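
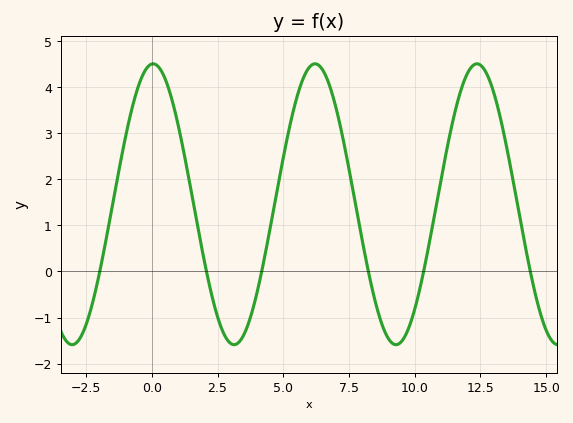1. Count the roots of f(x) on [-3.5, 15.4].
6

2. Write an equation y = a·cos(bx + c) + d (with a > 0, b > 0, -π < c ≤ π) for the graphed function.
y = 3.05cos(1x - 0.05) + 1.46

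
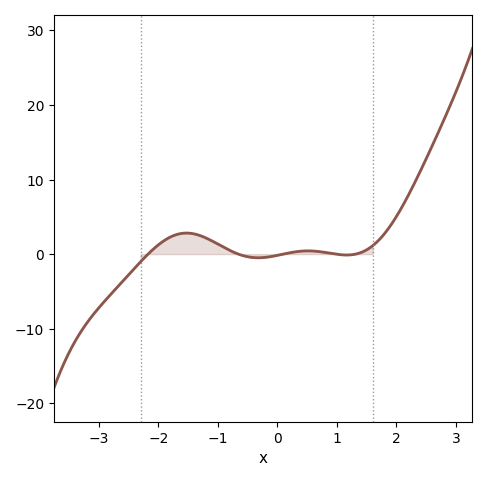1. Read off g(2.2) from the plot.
7.89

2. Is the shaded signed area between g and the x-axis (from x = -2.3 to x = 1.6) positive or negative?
positive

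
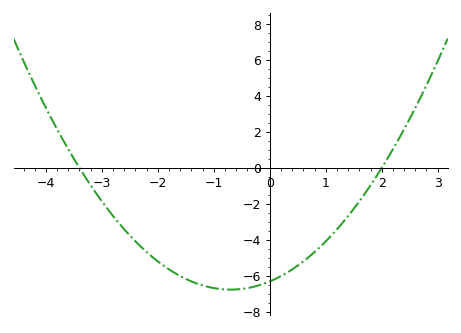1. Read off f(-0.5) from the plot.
-6.74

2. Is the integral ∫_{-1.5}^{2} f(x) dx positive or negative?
negative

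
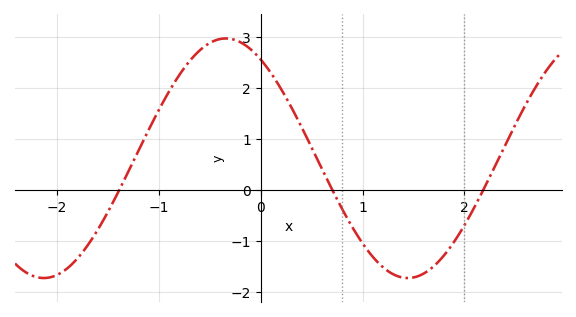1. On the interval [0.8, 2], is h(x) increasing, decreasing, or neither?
neither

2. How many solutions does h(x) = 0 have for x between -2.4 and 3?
3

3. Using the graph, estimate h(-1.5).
-0.433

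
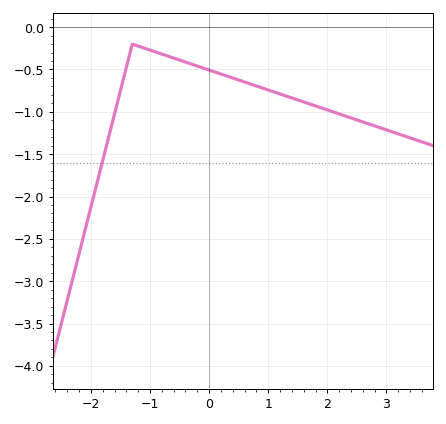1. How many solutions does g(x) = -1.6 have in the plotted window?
1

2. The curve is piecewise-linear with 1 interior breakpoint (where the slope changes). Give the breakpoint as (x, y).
(-1.3, -0.2)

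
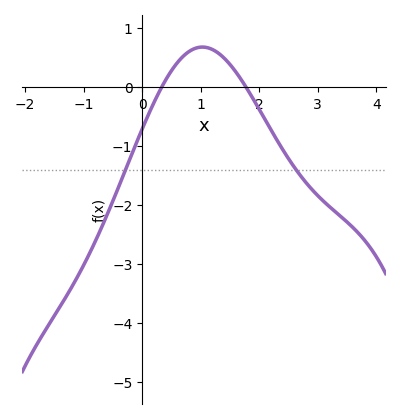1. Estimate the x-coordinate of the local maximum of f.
1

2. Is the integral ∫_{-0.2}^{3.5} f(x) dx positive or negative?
negative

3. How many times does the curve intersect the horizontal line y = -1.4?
2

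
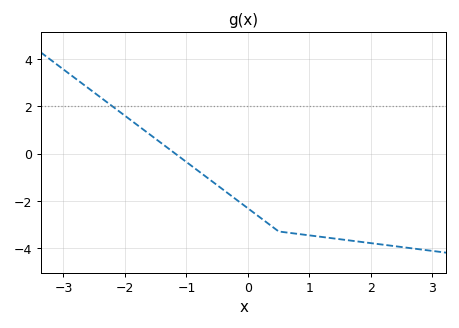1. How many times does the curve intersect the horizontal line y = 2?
1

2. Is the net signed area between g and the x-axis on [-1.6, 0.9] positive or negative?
negative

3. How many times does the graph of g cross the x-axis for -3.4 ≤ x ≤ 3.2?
1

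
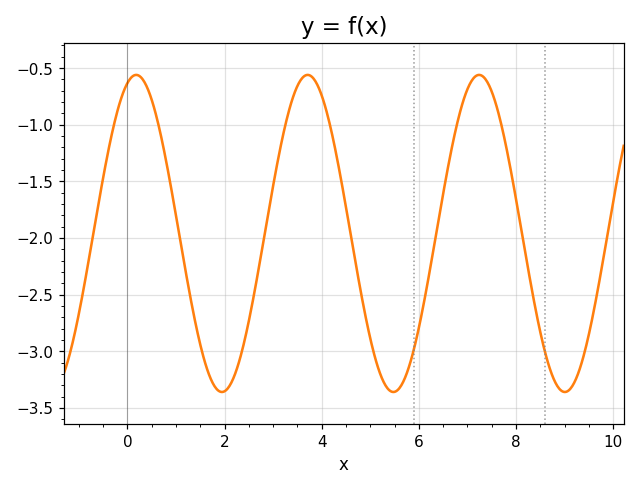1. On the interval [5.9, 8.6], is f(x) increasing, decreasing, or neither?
neither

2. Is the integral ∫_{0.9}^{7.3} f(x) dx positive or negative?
negative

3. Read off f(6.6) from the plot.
-1.35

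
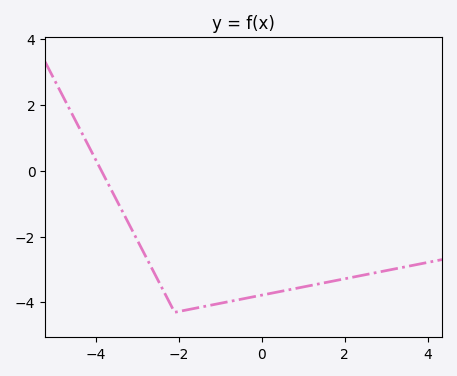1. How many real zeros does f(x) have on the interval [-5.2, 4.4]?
1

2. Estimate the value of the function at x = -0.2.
-3.8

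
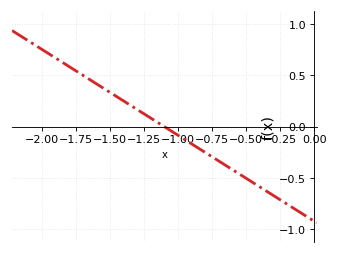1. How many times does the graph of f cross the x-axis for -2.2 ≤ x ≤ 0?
1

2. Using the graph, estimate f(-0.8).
-0.252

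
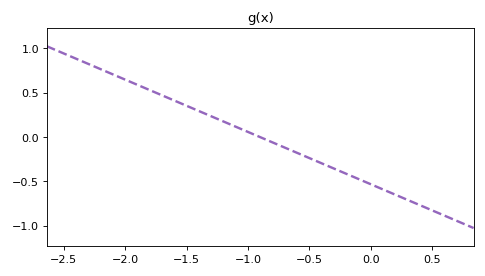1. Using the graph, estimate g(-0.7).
-0.1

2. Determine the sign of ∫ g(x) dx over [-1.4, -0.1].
negative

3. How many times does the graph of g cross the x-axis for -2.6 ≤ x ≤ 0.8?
1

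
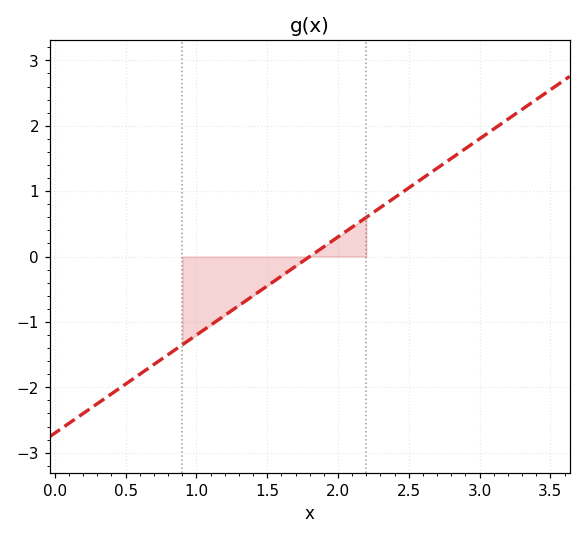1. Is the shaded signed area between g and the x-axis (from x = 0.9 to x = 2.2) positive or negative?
negative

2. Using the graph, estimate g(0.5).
-1.95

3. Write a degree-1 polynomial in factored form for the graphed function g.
y = 1.5(x - 1.8)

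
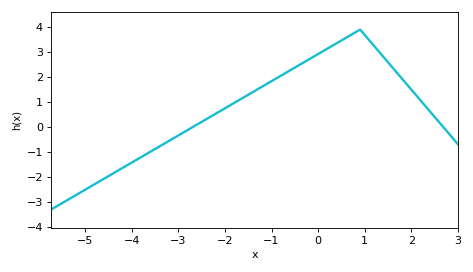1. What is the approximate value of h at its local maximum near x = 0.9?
3.9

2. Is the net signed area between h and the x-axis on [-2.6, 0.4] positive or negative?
positive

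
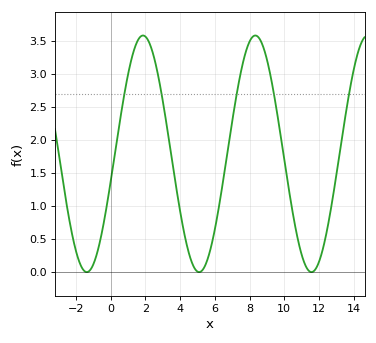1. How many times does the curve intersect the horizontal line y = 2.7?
5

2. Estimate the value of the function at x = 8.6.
3.52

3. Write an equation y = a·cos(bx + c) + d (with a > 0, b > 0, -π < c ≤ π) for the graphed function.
y = 1.79cos(0.97x - 1.8) + 1.79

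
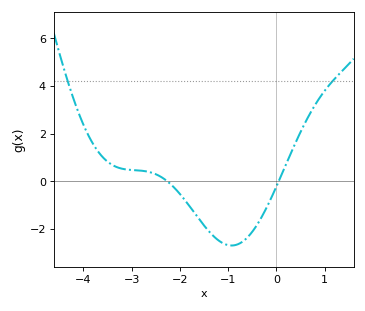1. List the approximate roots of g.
-2.3, 0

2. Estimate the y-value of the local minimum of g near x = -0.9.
-2.8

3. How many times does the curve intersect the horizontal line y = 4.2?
2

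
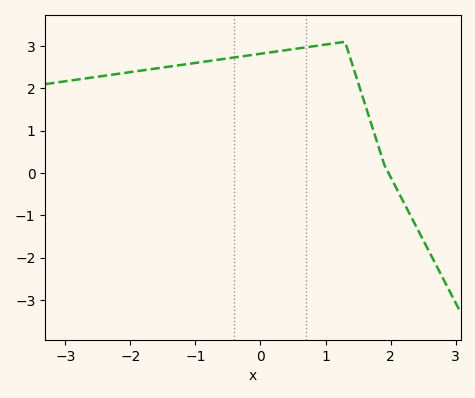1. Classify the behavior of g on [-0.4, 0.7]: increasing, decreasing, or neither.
increasing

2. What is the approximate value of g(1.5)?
2.1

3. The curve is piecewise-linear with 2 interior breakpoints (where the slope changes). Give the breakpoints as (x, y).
(1.3, 3.1); (1.9, 0.2)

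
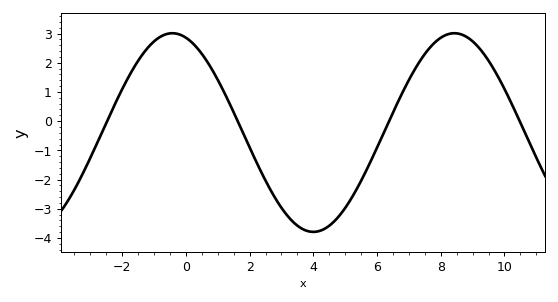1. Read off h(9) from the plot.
2.7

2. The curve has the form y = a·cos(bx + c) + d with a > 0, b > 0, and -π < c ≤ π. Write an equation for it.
y = 3.4cos(0.71x + 0.3) - 0.39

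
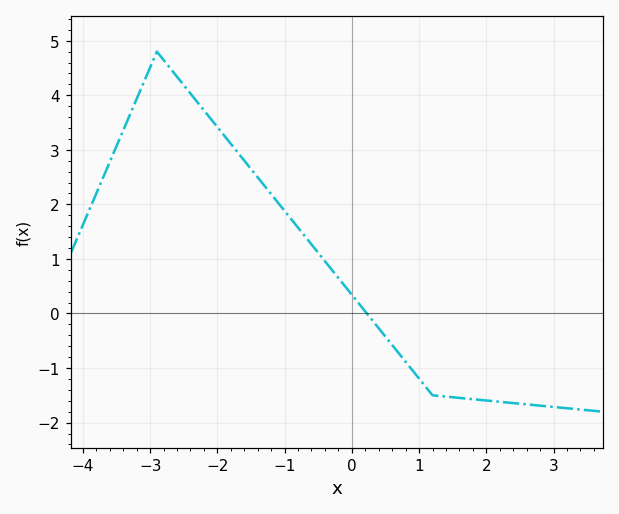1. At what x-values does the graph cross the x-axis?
0.224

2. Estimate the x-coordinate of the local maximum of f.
-2.9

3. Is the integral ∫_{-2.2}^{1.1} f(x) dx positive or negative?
positive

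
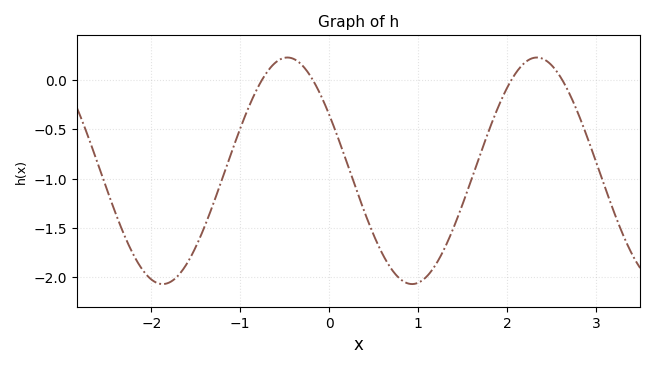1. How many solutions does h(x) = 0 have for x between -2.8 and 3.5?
4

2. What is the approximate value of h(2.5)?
0.15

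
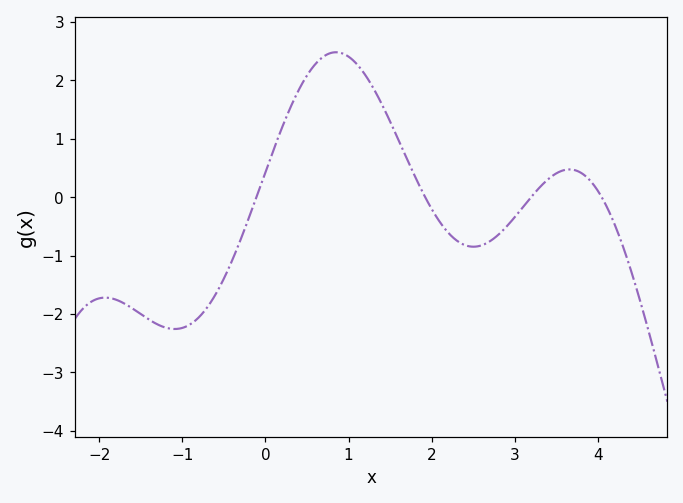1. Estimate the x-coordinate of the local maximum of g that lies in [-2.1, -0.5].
-1.93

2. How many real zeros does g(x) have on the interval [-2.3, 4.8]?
4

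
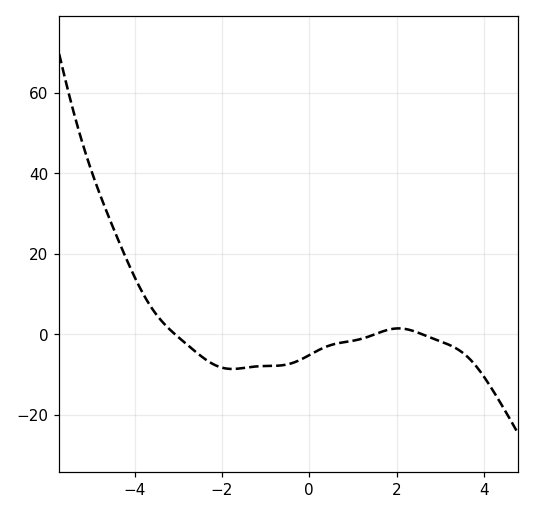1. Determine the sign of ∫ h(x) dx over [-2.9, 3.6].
negative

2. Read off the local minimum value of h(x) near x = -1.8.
-8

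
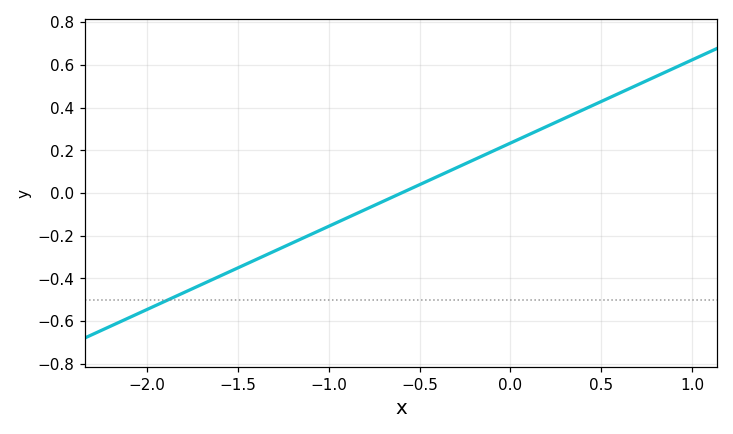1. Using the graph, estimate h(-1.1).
-0.2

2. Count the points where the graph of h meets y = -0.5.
1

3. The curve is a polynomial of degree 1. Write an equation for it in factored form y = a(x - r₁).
y = 0.39(x + 0.6)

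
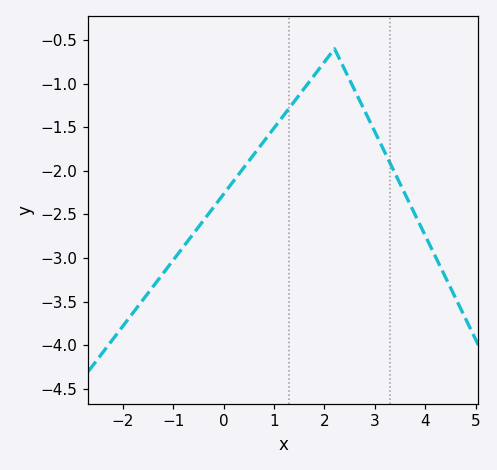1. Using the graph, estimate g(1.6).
-1.05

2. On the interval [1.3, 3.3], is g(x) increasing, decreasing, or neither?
neither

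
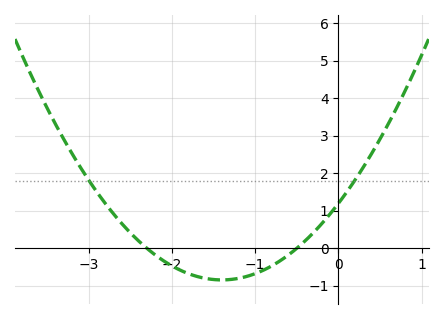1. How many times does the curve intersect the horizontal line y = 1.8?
2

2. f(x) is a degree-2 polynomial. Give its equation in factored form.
y = 1.04(x + 2.3)(x + 0.5)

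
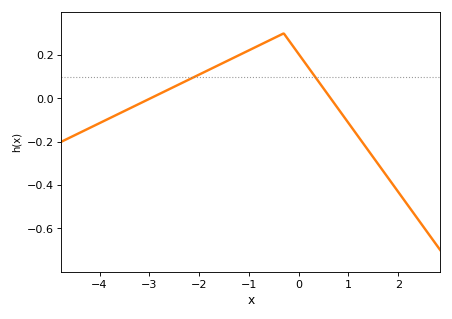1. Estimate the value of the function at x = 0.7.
-0.02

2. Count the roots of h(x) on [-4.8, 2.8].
2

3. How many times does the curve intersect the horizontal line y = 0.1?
2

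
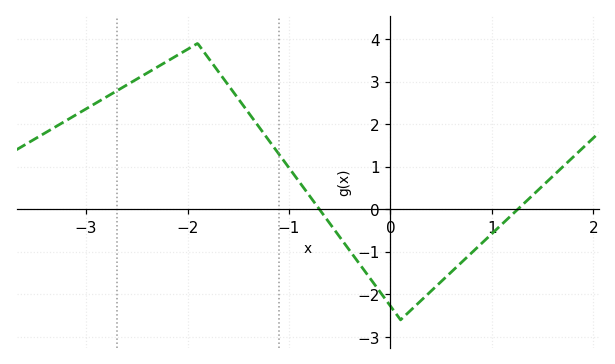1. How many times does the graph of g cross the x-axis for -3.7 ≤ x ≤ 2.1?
2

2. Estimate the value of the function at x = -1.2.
1.6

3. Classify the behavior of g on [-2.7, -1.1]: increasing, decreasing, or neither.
neither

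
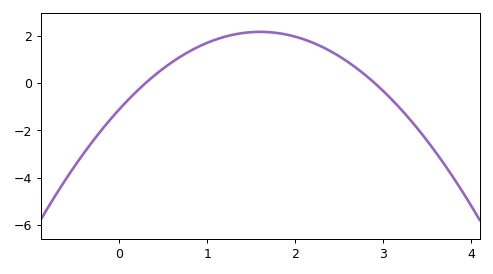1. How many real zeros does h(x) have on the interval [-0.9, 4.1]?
2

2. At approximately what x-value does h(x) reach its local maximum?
1.6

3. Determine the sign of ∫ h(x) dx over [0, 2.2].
positive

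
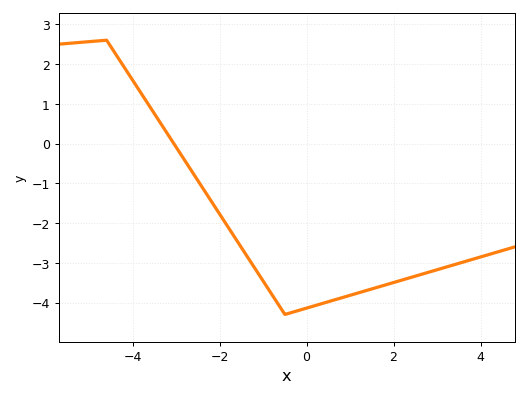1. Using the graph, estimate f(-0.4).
-4.3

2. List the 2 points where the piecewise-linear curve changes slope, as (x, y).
(-4.6, 2.6); (-0.5, -4.3)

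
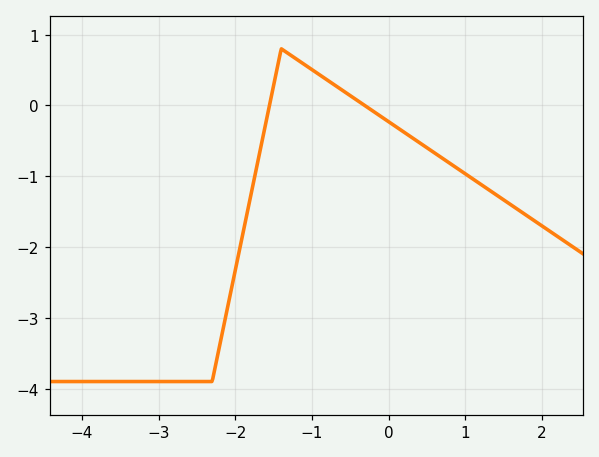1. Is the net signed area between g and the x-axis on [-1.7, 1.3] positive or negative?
negative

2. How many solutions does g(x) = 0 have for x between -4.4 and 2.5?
2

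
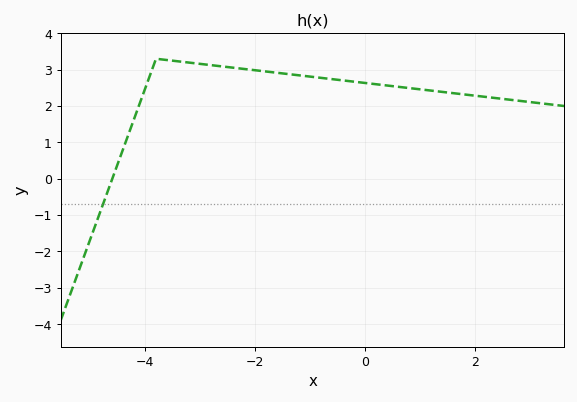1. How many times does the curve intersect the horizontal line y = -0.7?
1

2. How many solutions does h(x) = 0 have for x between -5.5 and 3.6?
1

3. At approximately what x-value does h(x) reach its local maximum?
-3.8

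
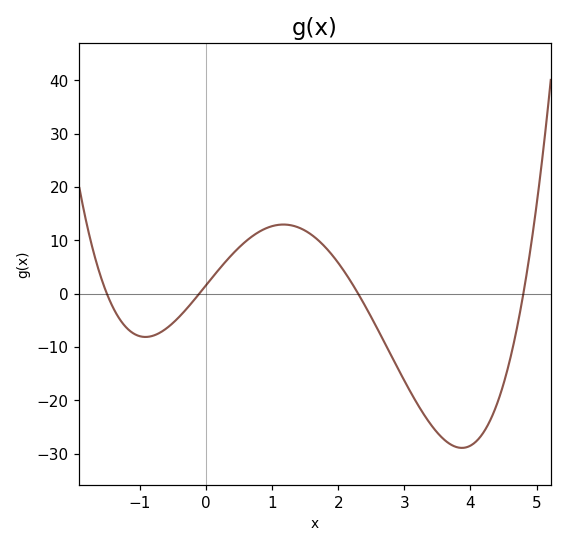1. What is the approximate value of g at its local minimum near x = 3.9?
-29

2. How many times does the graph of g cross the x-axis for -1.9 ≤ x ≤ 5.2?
4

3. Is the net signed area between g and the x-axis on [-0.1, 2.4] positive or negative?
positive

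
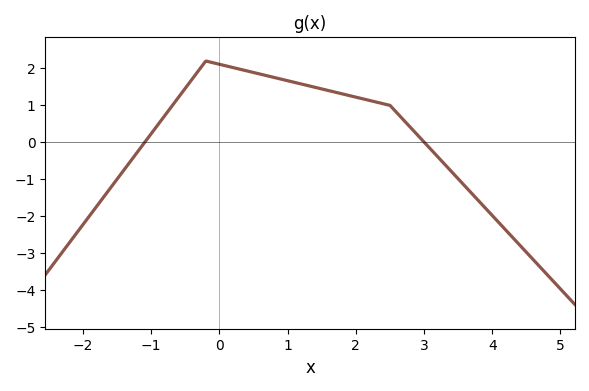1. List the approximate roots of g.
-1.09, 3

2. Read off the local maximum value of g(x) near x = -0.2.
2.2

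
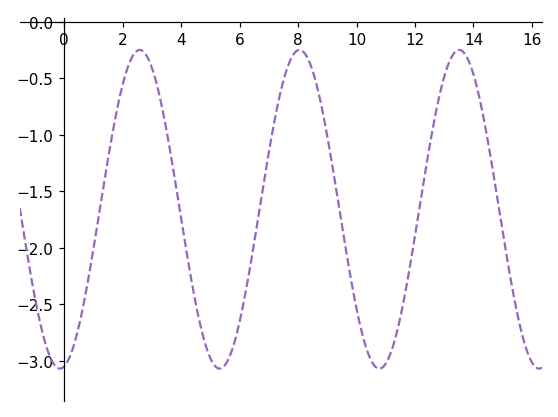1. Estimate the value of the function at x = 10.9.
-3.05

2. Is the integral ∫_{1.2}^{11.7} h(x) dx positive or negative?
negative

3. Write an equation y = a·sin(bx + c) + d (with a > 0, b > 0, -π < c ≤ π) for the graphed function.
y = 1.41sin(1.1x - 1.4) - 1.66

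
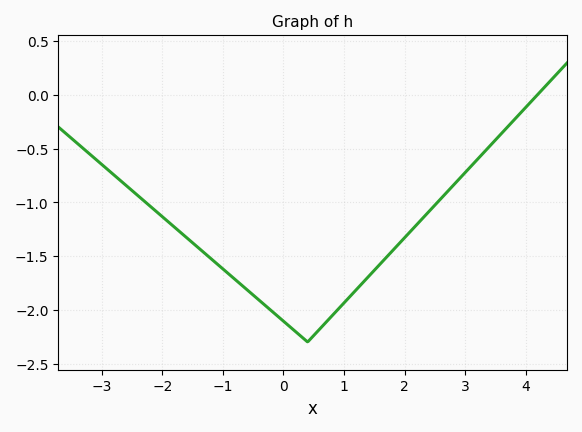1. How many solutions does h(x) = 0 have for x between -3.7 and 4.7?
1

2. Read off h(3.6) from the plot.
-0.361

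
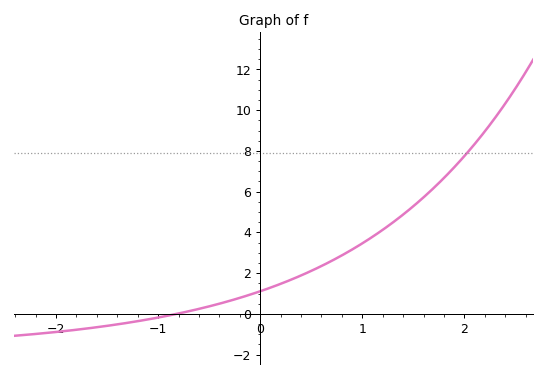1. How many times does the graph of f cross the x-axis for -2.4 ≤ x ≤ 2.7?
1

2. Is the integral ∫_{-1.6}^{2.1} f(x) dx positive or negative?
positive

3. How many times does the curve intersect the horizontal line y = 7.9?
1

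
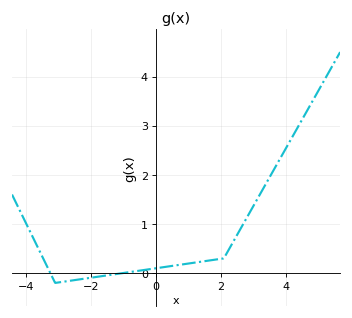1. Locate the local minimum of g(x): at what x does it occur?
-3.1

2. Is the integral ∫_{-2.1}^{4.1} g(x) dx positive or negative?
positive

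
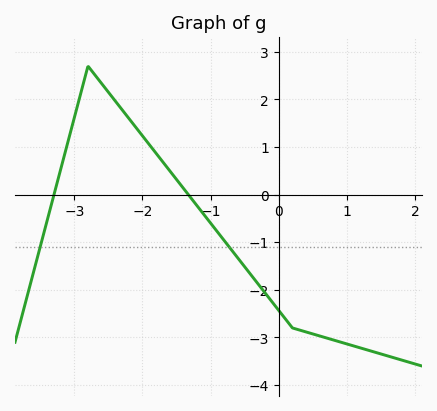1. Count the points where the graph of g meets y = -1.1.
2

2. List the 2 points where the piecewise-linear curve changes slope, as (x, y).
(-2.8, 2.7); (0.2, -2.8)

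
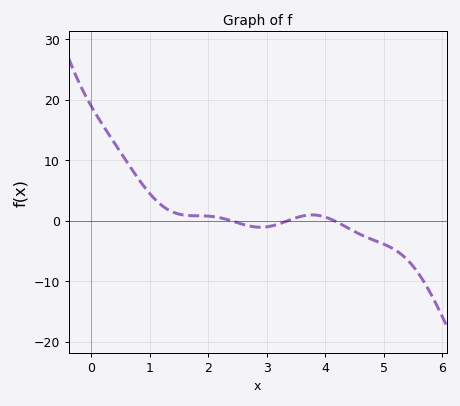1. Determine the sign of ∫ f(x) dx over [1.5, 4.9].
negative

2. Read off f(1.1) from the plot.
3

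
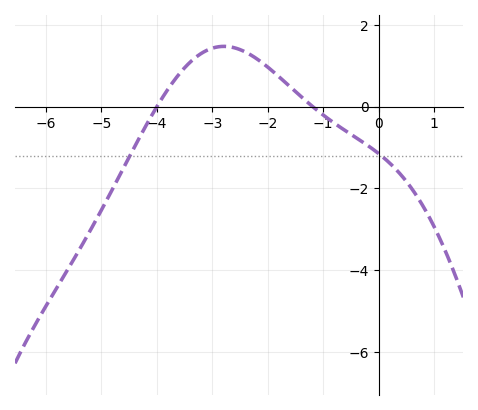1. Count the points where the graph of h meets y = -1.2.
2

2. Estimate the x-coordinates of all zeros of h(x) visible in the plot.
-4, -1.19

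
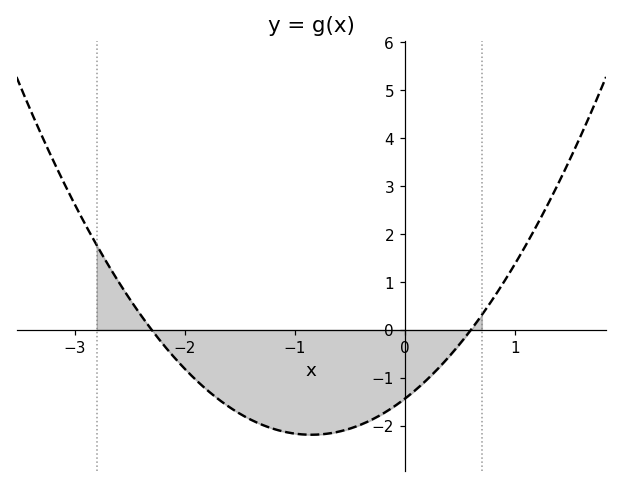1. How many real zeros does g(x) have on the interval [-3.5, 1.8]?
2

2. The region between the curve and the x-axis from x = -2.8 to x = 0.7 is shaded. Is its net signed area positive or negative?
negative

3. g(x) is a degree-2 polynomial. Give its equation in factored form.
y = 1.04(x + 2.3)(x - 0.6)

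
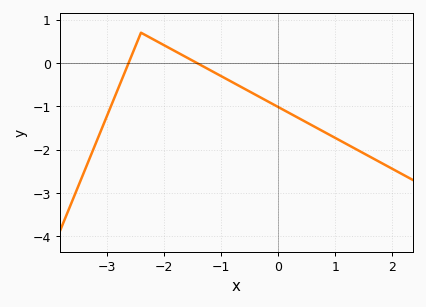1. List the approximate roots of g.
-2.6, -1.4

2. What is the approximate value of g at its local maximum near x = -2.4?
0.7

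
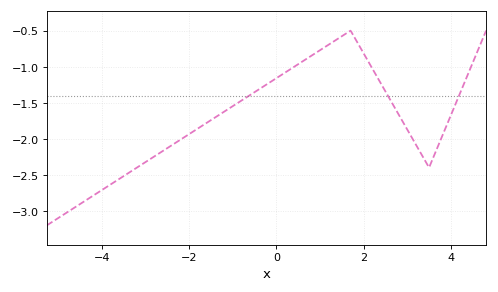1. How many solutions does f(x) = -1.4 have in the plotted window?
3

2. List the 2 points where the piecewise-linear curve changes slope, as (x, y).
(1.7, -0.5); (3.5, -2.4)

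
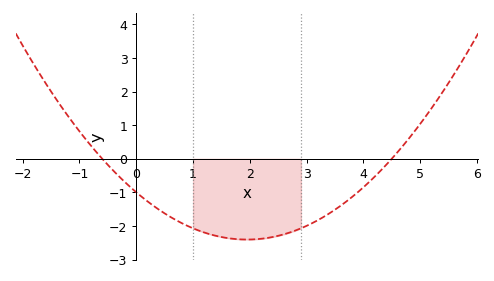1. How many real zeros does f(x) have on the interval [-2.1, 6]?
2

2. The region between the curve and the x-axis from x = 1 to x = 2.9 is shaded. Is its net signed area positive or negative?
negative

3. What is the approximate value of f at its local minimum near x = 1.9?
-2.41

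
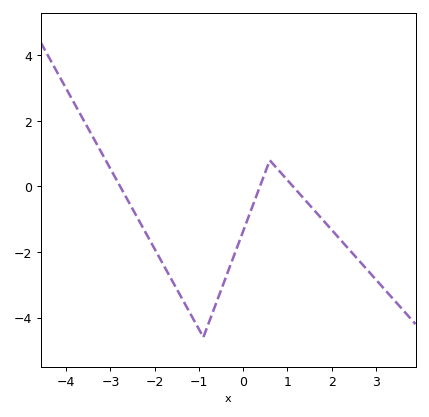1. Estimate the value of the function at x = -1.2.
-3.8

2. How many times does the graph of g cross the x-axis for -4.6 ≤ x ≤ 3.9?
3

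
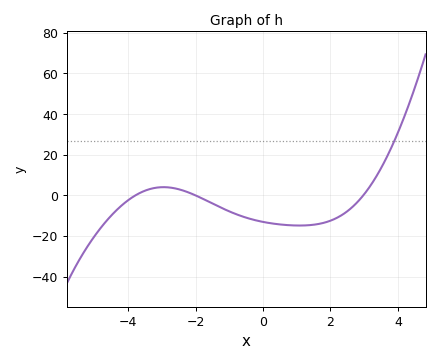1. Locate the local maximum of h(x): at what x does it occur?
-3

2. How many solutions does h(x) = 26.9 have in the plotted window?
1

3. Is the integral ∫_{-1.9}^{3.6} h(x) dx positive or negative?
negative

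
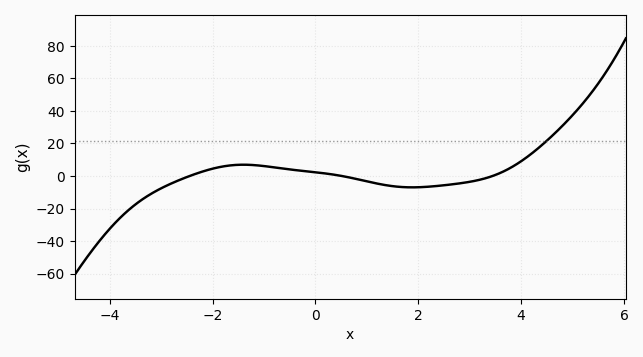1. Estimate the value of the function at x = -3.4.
-15.1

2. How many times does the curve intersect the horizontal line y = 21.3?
1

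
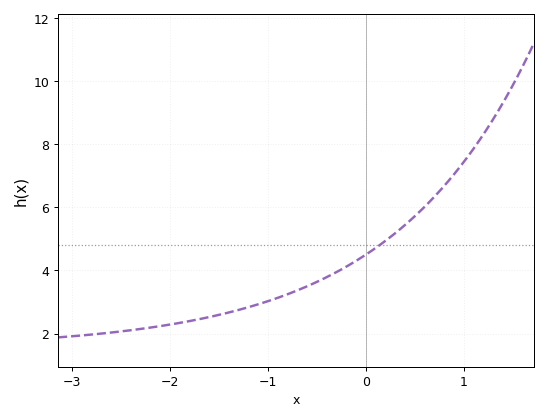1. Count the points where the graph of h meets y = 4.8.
1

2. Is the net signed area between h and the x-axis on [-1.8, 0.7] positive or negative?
positive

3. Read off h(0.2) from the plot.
4.94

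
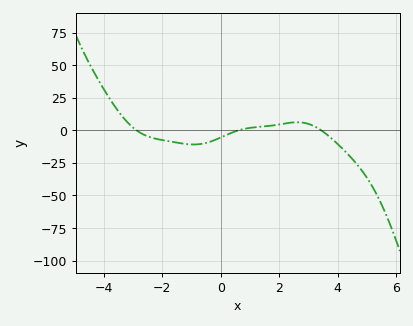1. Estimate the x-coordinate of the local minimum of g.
-1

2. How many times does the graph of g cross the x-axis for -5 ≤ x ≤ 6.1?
3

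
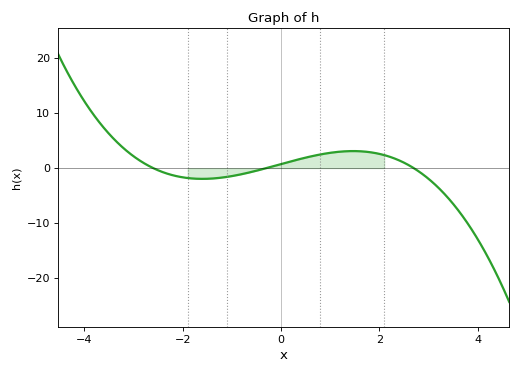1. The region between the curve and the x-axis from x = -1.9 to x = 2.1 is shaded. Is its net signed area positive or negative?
positive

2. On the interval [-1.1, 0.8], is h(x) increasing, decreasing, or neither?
increasing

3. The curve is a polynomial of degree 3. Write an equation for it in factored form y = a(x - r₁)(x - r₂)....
y = -0.35(x + 2.6)(x + 0.3)(x - 2.7)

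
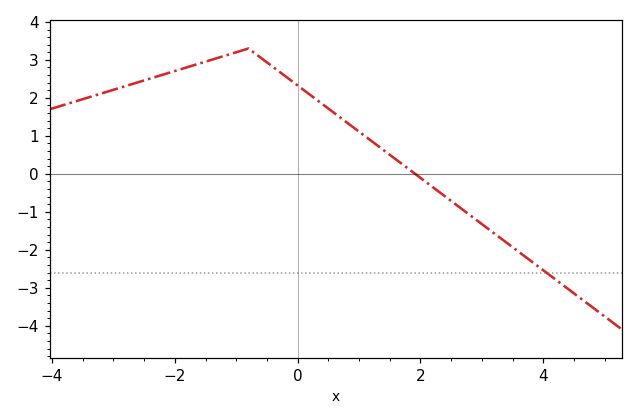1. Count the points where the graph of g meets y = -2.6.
1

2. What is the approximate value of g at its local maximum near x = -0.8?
3.3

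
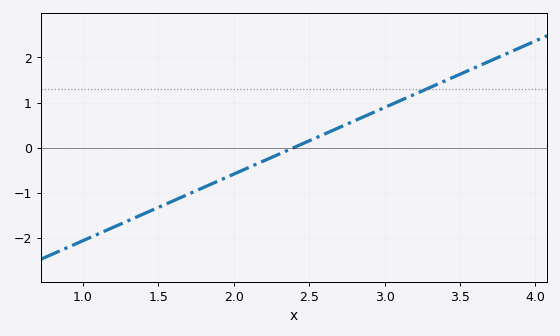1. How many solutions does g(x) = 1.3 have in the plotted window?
1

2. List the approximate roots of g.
2.4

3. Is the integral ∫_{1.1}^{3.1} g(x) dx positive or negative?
negative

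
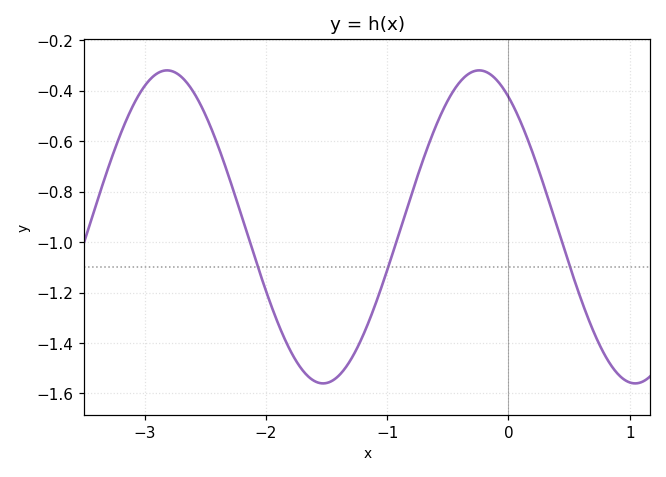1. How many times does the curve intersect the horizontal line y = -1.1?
3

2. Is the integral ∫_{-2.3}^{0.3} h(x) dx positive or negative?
negative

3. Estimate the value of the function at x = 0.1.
-0.523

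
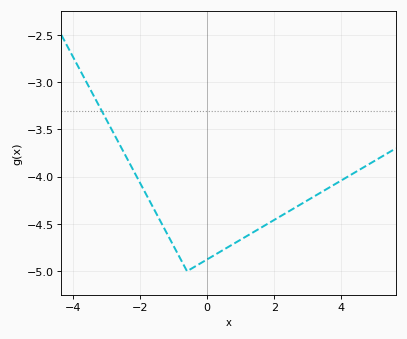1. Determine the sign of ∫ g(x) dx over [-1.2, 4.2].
negative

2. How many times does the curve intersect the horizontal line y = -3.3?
1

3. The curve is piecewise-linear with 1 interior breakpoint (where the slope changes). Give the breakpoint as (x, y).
(-0.6, -5)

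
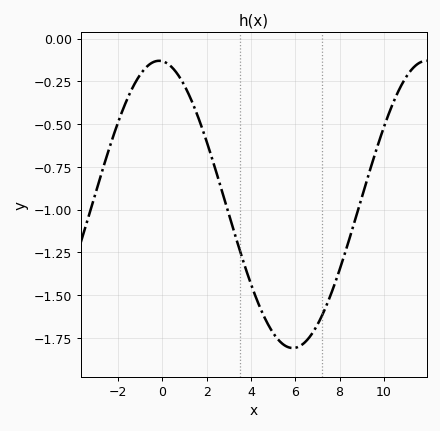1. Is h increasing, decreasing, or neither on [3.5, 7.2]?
neither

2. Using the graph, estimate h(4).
-1.44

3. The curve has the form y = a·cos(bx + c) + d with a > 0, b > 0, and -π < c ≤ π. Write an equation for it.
y = 0.84cos(0.52x + 0.08) - 0.97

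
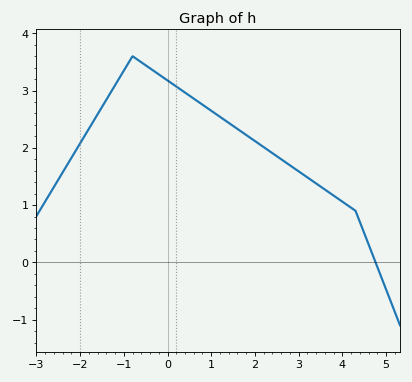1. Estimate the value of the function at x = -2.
2.1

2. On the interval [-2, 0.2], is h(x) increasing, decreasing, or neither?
neither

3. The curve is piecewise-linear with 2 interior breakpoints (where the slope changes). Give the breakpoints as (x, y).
(-0.8, 3.6); (4.3, 0.9)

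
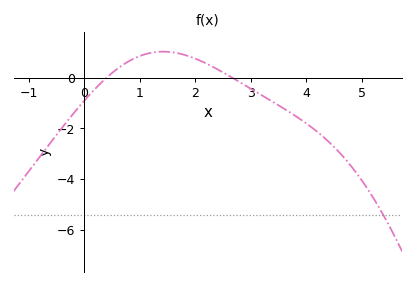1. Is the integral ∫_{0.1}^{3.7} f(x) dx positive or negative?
positive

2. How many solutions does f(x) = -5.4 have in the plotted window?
1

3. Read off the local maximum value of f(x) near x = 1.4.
1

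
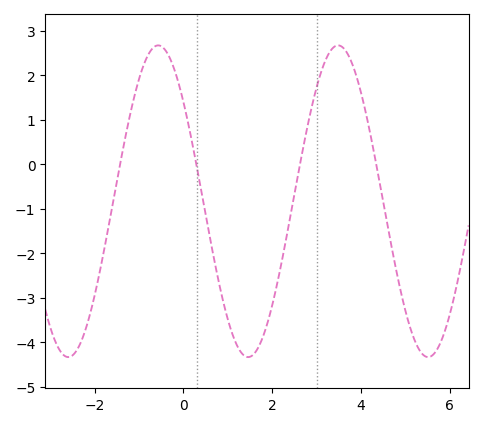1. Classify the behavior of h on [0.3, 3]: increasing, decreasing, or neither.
neither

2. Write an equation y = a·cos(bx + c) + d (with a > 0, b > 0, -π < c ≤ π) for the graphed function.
y = 3.5cos(1.55x + 0.882) - 0.83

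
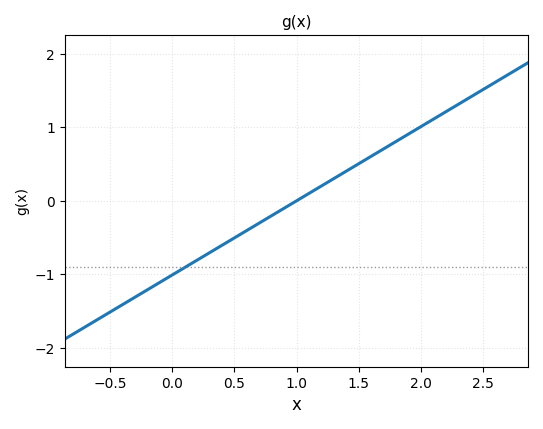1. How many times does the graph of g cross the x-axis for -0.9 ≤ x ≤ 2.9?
1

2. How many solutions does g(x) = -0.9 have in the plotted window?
1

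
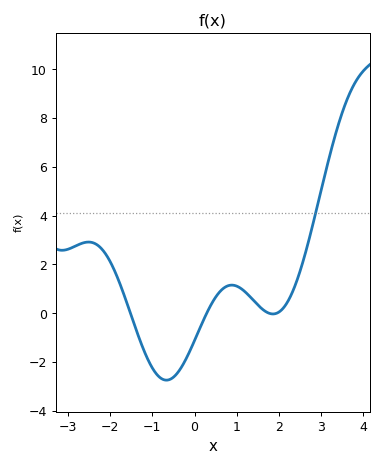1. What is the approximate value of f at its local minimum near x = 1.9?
-0.034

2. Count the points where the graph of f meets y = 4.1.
1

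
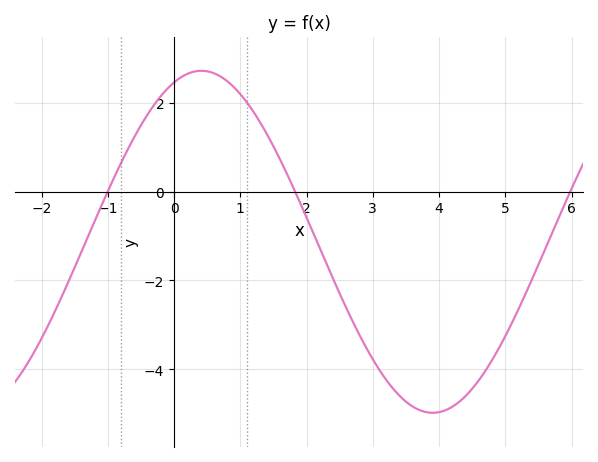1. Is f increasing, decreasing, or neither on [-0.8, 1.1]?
neither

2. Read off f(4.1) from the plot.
-4.92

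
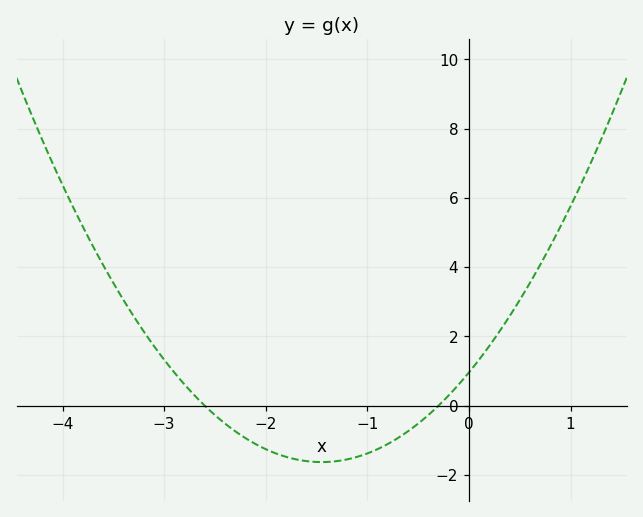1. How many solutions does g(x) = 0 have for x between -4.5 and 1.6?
2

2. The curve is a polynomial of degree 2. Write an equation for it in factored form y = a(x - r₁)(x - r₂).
y = 1.23(x + 2.6)(x + 0.3)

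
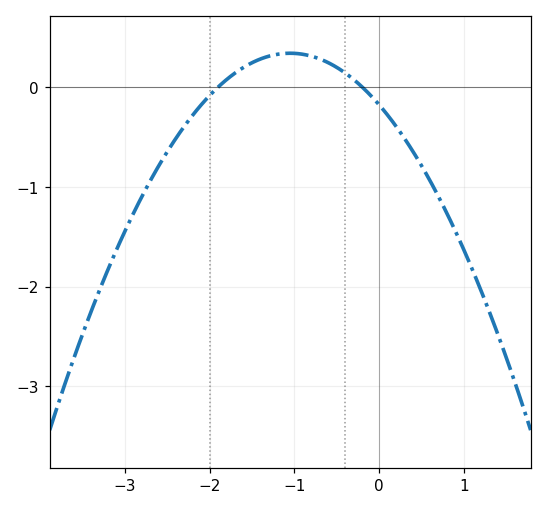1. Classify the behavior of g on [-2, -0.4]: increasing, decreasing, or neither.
neither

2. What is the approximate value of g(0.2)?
-0.4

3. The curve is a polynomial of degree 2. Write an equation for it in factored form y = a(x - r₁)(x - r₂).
y = -0.47(x + 1.9)(x + 0.2)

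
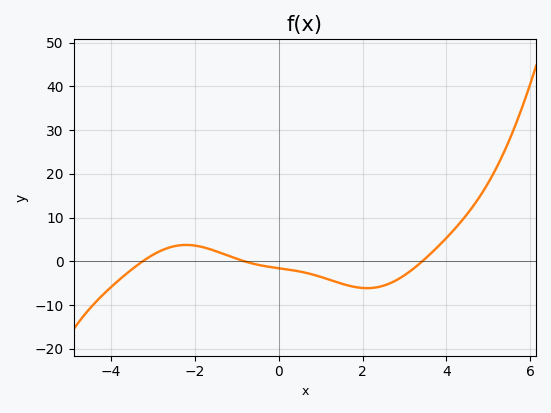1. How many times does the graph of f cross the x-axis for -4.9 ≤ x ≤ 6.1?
3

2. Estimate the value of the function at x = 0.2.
-2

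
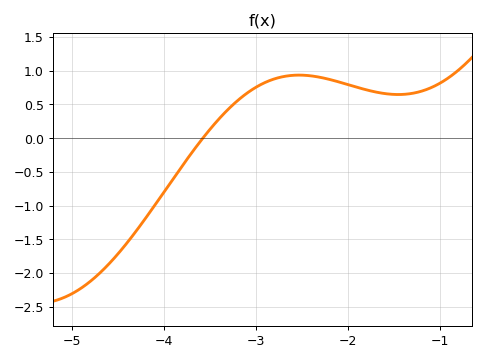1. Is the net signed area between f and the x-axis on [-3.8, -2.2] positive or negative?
positive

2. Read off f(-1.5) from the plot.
0.65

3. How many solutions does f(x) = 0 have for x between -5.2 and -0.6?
1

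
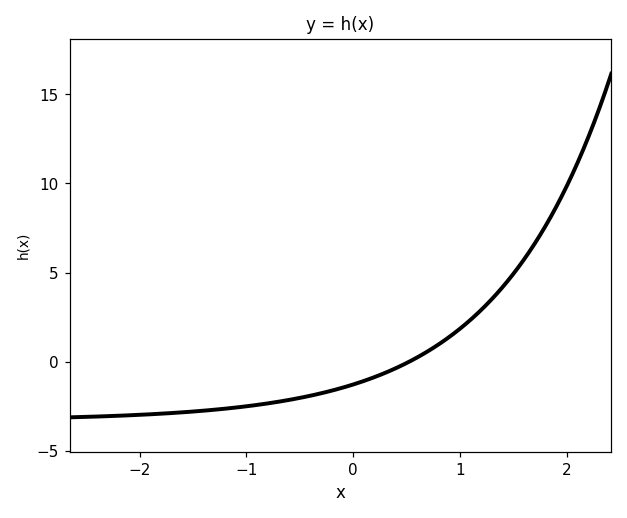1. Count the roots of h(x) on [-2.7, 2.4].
1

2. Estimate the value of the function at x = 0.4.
-0.353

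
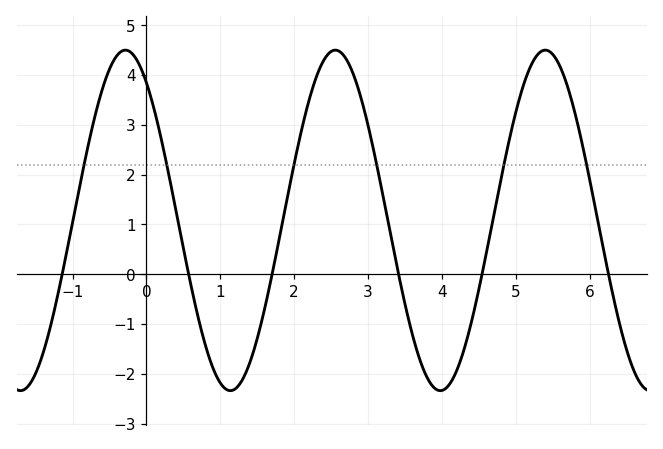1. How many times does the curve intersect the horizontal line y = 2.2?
6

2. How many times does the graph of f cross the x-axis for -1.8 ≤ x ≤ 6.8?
6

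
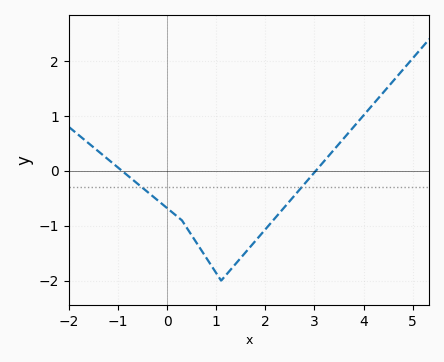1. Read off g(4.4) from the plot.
1.4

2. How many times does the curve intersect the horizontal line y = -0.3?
2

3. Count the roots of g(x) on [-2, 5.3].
2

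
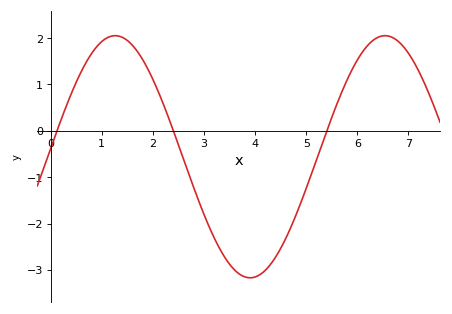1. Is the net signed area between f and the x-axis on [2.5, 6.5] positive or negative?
negative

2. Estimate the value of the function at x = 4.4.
-2.7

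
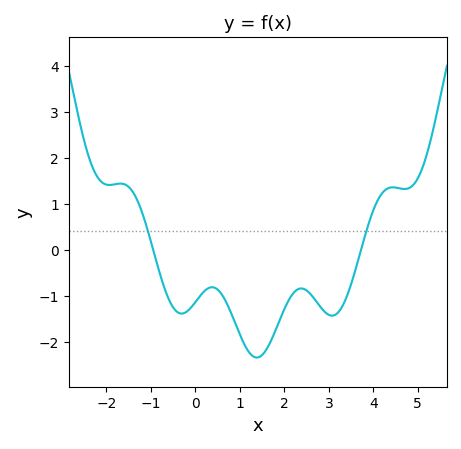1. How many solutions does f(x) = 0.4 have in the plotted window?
2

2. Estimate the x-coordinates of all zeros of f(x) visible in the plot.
-0.951, 3.72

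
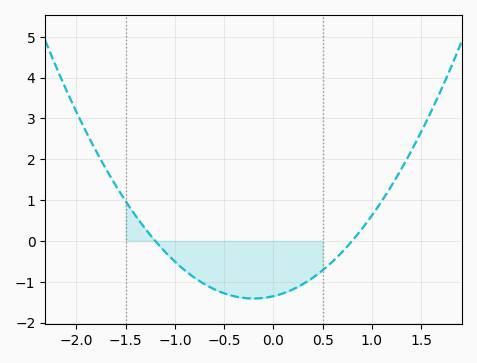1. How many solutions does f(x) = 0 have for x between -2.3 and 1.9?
2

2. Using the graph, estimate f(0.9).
0.296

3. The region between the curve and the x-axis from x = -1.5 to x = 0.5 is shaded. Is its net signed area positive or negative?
negative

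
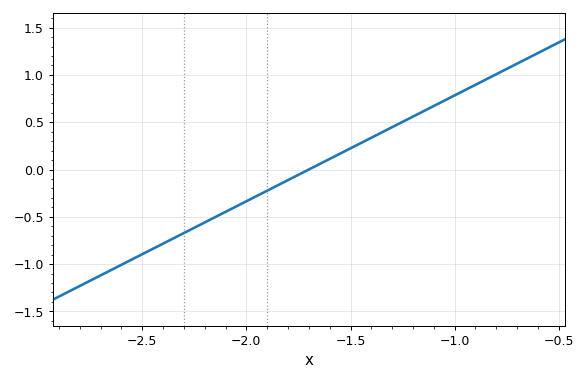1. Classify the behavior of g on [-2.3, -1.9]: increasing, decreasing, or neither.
increasing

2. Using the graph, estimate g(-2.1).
-0.45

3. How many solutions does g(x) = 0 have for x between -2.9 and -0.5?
1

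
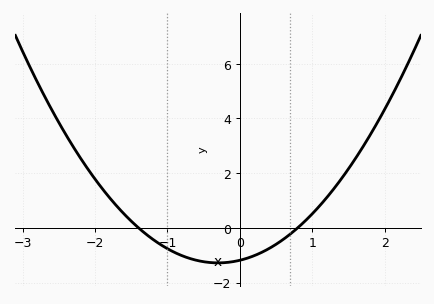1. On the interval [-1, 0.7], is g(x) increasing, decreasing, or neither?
neither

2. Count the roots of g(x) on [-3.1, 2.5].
2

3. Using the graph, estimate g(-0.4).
-1.2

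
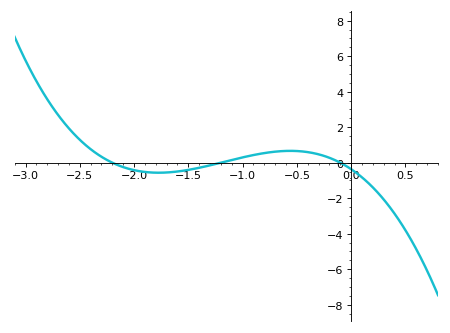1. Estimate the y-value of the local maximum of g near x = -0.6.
0.666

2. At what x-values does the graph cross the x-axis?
-2.2, -1.2, -0.1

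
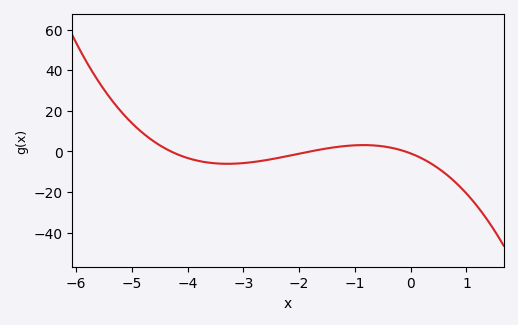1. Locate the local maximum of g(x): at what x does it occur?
-0.8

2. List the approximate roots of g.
-4.2, -1.8, 0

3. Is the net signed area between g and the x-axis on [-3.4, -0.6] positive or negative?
negative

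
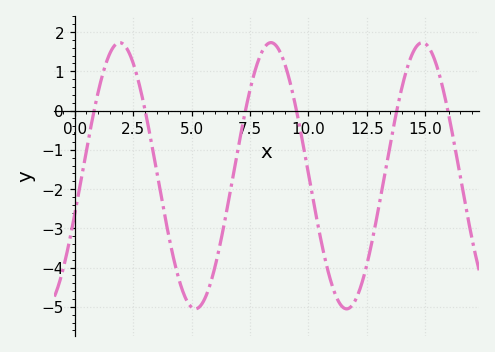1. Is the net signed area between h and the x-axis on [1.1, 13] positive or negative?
negative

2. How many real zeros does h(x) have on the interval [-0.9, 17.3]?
6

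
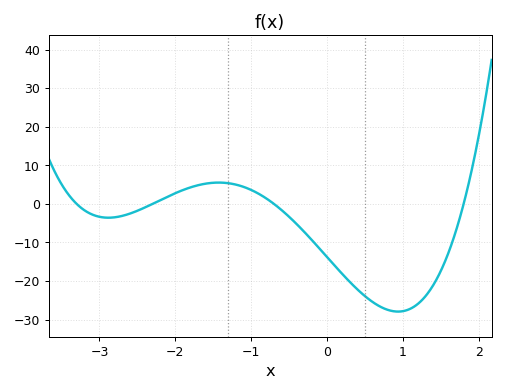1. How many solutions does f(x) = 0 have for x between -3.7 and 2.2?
4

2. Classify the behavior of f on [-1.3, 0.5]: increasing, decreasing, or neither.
decreasing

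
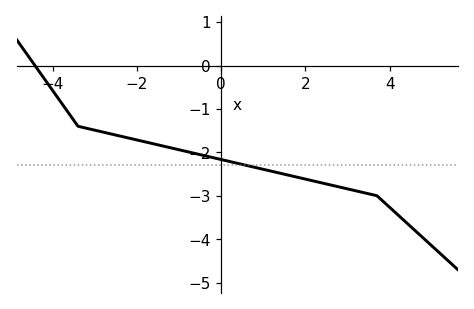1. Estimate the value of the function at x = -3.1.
-1.47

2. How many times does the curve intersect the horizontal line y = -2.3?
1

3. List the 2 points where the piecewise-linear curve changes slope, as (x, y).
(-3.4, -1.4); (3.7, -3)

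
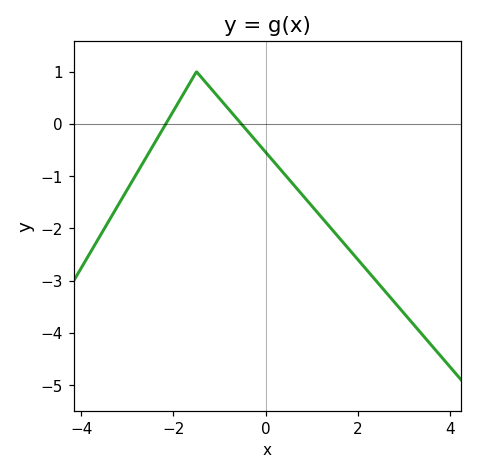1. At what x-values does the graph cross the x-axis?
-2.17, -0.525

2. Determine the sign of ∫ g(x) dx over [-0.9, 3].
negative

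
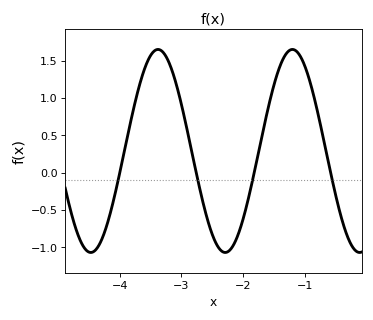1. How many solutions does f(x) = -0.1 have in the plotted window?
4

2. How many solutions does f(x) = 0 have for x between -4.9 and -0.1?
4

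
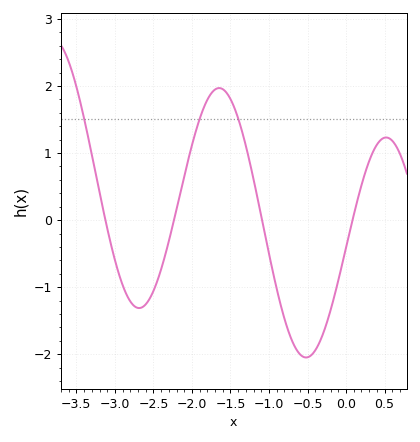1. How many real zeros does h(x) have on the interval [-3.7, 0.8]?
4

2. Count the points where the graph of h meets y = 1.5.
3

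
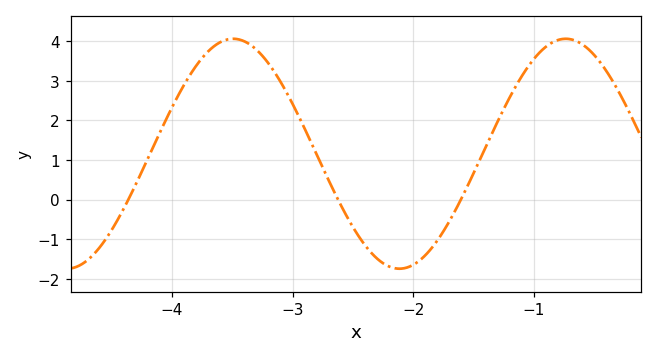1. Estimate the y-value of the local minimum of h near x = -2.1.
-1.74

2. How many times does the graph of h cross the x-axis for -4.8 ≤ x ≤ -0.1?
3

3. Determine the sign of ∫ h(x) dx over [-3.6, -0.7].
positive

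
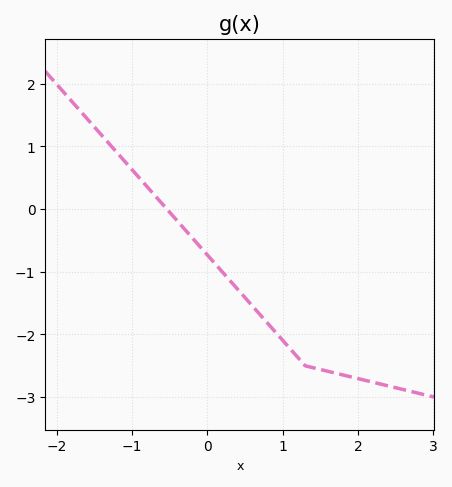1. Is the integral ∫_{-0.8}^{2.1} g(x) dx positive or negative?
negative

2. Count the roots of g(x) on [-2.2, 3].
1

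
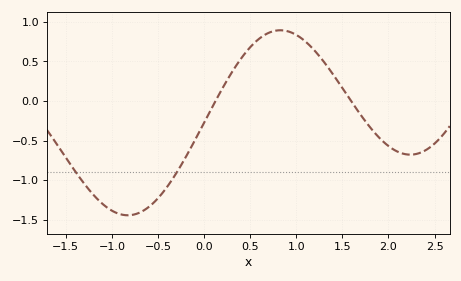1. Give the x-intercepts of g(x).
0.124, 1.59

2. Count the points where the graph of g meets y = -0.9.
2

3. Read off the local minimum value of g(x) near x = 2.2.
-0.678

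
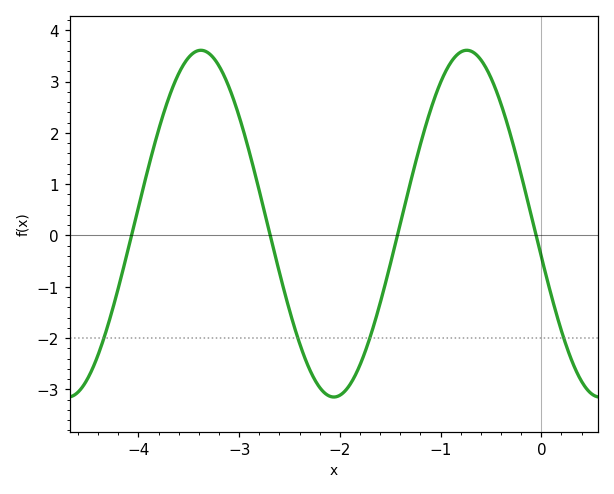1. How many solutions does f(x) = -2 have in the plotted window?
4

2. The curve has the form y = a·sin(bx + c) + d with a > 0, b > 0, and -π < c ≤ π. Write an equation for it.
y = 3.38sin(2.38x - 2.95) + 0.23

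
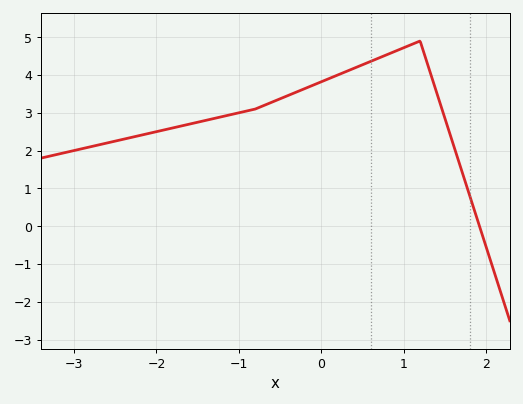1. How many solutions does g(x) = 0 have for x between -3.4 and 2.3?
1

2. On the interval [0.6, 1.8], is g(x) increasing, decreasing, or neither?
neither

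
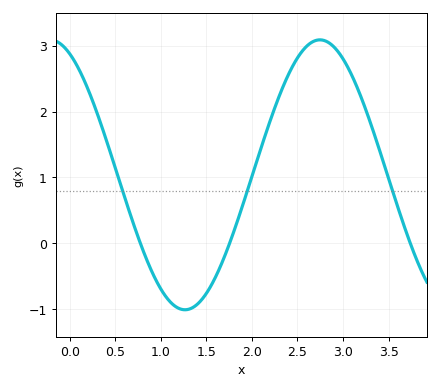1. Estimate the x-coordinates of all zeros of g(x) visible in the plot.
0.8, 1.8, 3.7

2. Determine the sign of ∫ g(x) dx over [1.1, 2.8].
positive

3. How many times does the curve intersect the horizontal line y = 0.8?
3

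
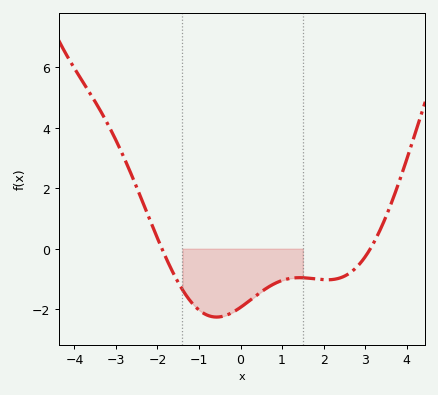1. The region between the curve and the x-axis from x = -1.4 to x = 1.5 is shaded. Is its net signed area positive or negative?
negative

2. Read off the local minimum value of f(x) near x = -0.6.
-2.27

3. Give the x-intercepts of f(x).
-1.89, 3.13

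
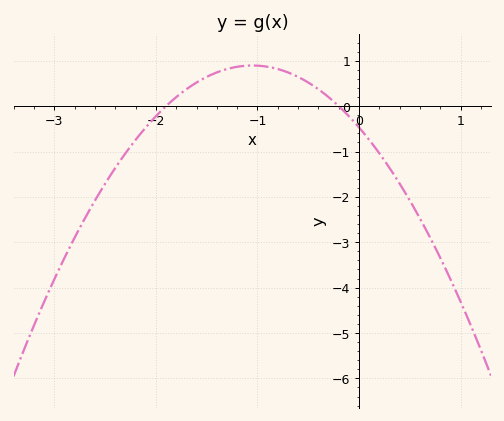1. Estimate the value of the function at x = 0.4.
-1.7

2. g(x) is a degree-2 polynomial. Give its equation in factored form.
y = -1.24(x + 1.9)(x + 0.2)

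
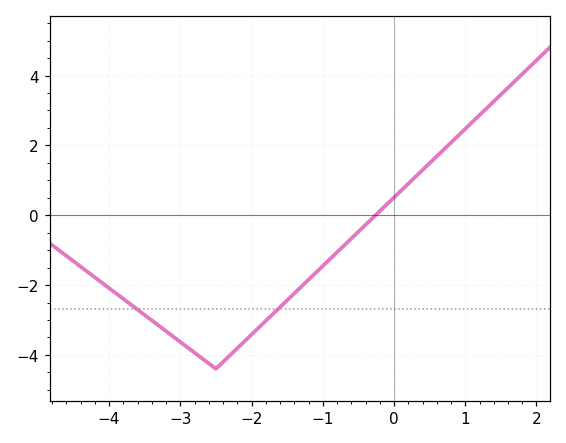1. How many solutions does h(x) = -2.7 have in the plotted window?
2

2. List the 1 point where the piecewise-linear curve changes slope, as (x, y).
(-2.5, -4.4)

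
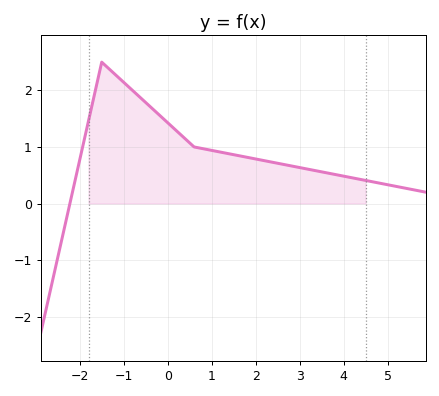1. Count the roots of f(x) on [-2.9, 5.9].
1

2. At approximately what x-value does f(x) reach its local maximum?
-1.6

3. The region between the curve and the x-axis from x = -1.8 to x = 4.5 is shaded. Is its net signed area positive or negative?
positive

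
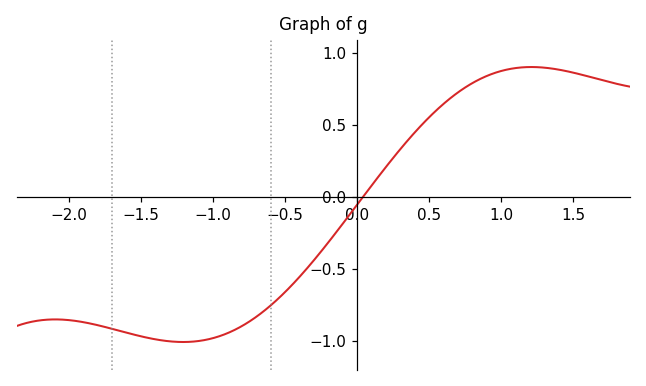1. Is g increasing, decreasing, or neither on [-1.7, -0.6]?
neither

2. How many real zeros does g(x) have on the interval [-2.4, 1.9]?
1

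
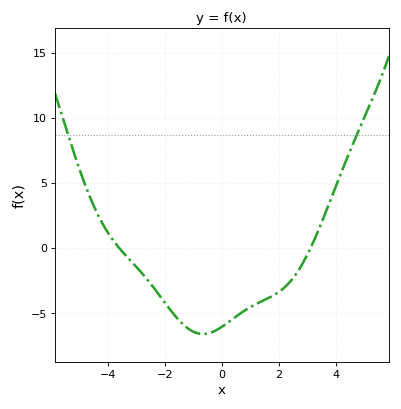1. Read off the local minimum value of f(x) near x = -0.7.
-6.61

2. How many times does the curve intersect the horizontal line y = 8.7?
2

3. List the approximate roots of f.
-3.62, 3.12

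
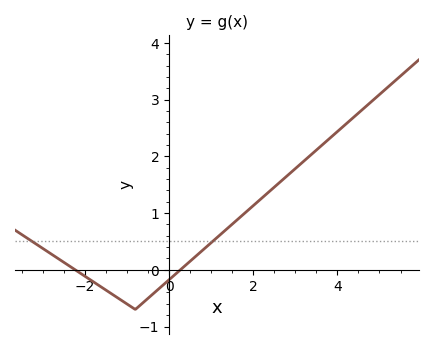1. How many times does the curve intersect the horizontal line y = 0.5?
2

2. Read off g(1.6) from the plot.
0.9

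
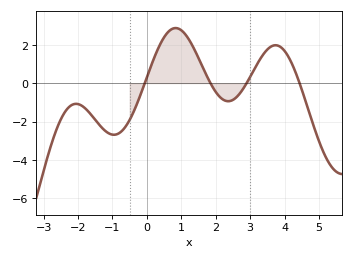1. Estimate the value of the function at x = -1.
-2.68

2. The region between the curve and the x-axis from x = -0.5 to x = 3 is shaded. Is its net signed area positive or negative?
positive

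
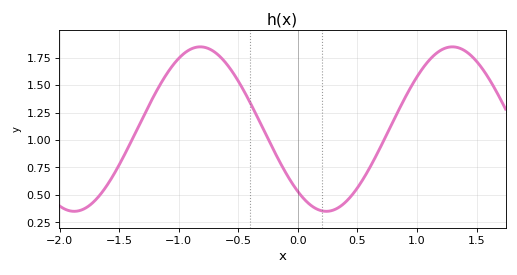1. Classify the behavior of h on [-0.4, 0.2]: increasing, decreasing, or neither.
decreasing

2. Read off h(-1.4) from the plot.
0.98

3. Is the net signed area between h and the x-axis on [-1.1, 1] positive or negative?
positive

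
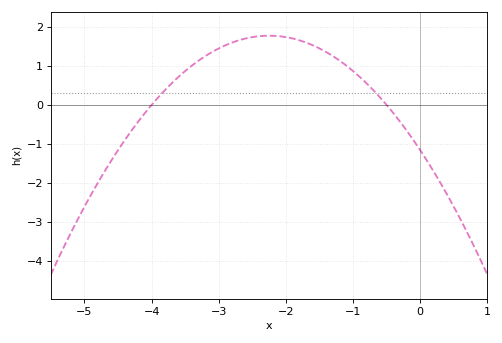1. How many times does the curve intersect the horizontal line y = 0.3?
2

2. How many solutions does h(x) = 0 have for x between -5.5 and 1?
2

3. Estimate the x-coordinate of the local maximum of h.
-2.2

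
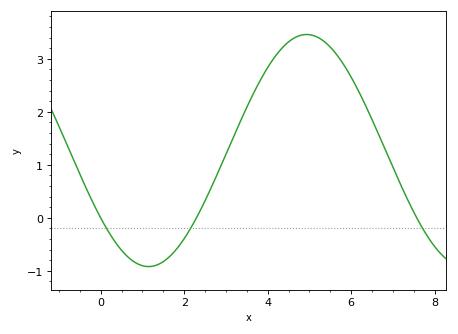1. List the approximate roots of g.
-0.001, 2.29, 7.57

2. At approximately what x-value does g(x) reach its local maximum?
4.93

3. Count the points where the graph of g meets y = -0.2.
3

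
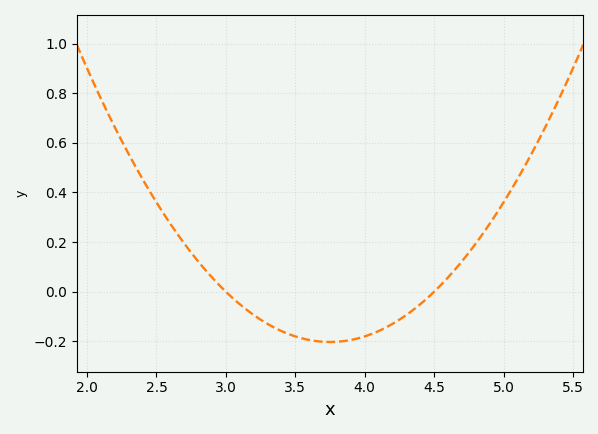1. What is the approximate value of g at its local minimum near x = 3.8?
-0.2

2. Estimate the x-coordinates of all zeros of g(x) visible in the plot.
3, 4.5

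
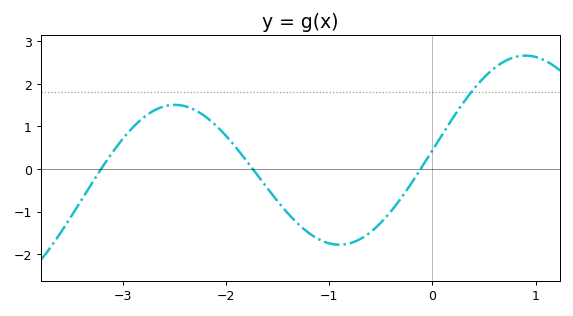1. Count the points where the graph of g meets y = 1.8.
1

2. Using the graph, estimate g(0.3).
1.6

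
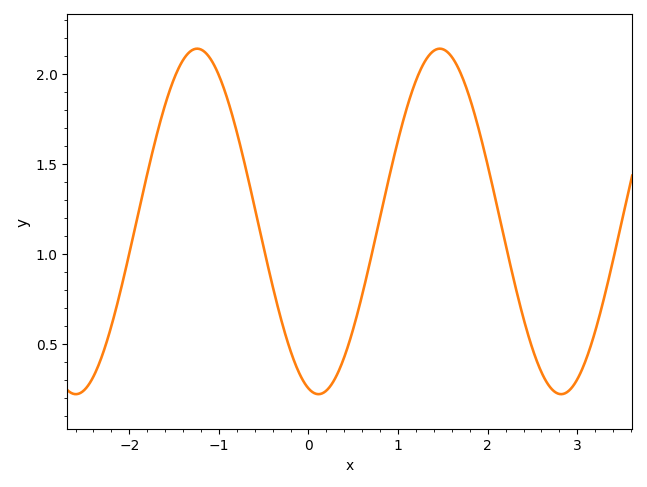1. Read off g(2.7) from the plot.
0.257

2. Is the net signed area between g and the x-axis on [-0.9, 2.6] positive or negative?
positive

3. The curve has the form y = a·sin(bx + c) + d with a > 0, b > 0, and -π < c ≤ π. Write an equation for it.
y = 0.96sin(2.32x - 1.83) + 1.18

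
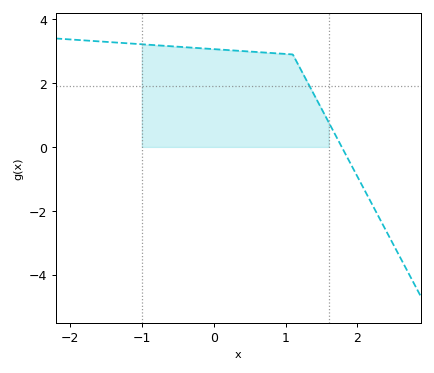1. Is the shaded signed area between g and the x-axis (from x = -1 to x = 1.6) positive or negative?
positive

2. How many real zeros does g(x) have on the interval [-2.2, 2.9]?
1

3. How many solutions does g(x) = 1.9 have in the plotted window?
1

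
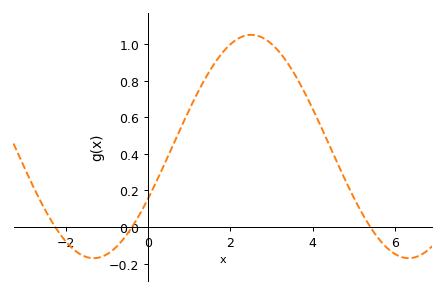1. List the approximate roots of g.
-2.2, -0.4, 5.4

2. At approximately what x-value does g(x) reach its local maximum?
2.6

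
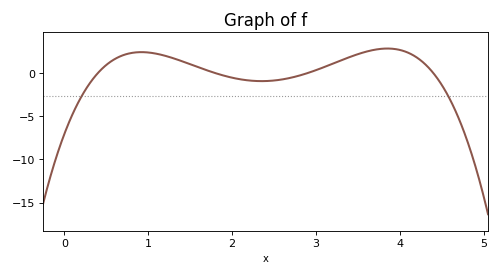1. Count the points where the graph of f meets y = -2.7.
2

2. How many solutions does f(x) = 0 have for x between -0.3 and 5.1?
4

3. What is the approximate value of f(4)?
2.68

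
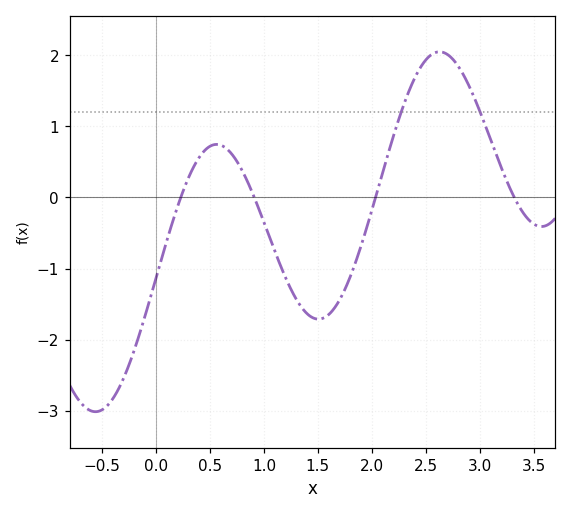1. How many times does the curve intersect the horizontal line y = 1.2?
2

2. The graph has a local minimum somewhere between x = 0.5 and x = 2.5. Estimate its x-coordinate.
1.51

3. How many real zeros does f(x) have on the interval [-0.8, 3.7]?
4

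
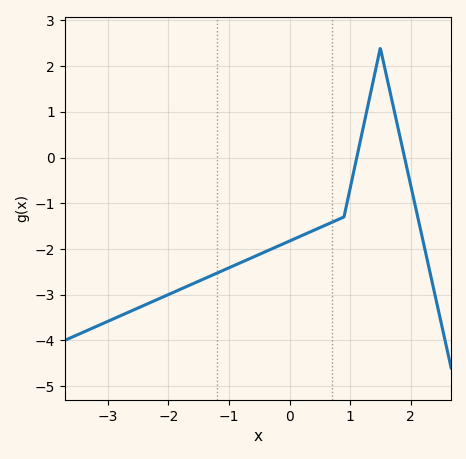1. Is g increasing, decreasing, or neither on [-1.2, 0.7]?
increasing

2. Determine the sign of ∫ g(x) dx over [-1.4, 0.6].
negative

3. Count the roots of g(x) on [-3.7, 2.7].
2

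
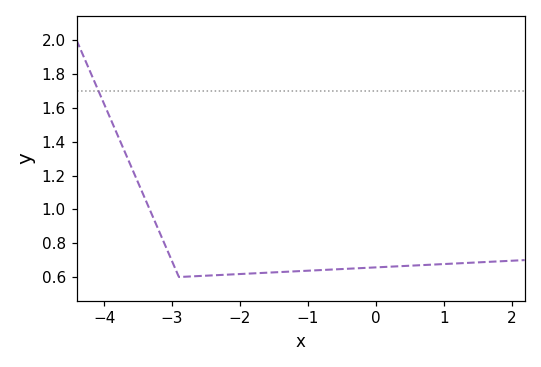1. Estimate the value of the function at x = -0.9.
0.639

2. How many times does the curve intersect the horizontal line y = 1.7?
1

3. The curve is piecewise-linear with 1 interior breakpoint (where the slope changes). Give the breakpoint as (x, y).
(-2.9, 0.6)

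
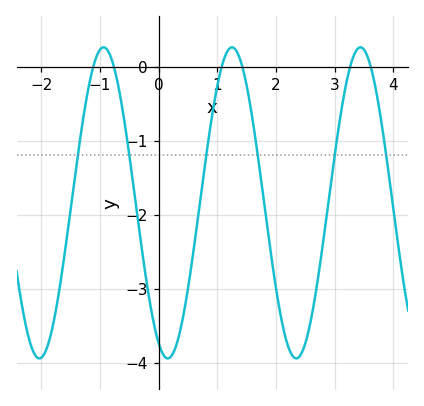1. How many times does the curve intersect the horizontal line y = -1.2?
6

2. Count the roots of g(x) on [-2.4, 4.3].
6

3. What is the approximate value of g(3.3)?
0.1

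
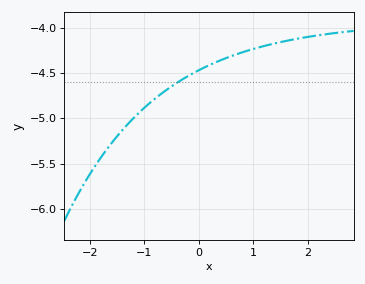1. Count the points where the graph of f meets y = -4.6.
1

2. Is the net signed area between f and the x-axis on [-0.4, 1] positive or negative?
negative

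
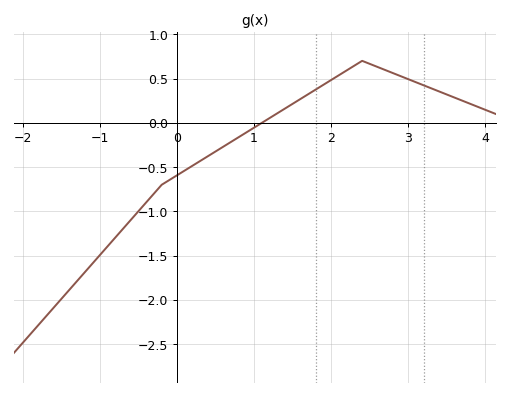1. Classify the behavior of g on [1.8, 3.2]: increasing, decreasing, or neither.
neither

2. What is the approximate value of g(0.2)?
-0.485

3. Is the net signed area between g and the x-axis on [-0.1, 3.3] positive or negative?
positive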